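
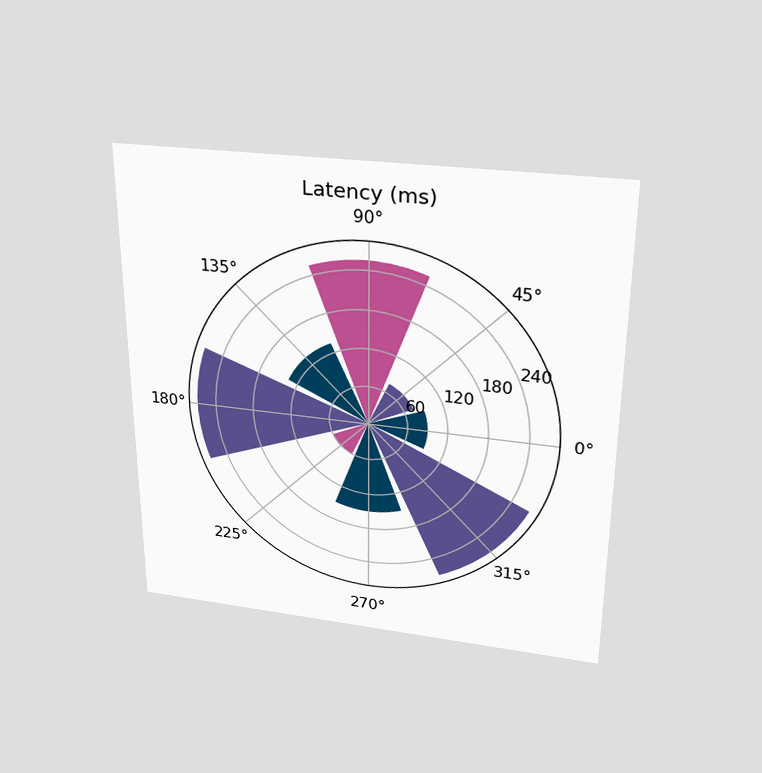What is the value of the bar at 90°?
The chart is viewed slightly from above. The bar at 90° reaches 255ms on the radial axis.

255ms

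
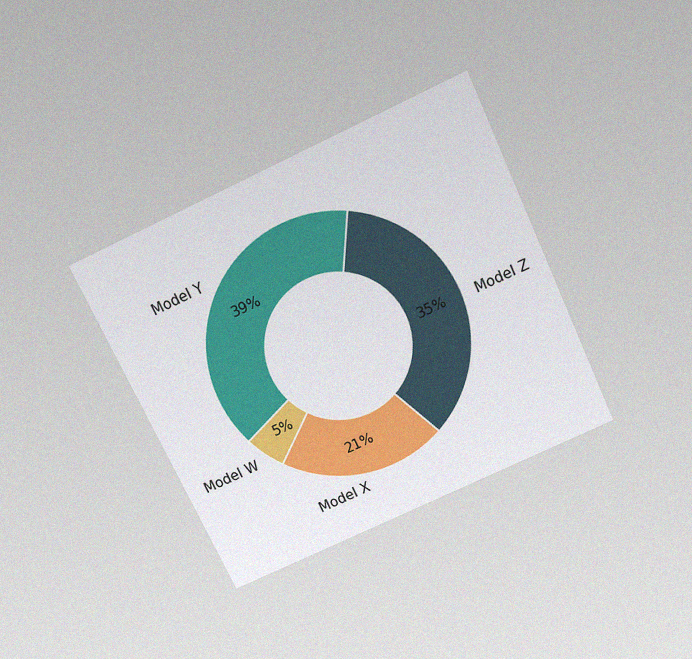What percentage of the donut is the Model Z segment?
35%

The chart is tilted about 25° counter-clockwise and viewed slightly from above, with some photo noise. The Model Z segment takes up 35% of the ring.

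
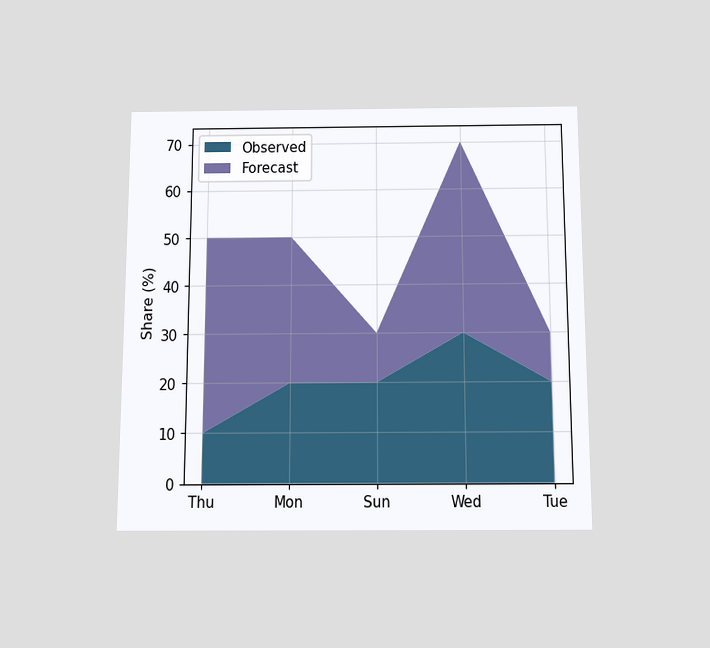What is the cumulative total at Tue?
30%

The chart is viewed slightly from below. The stacked total at Tue reaches 30%.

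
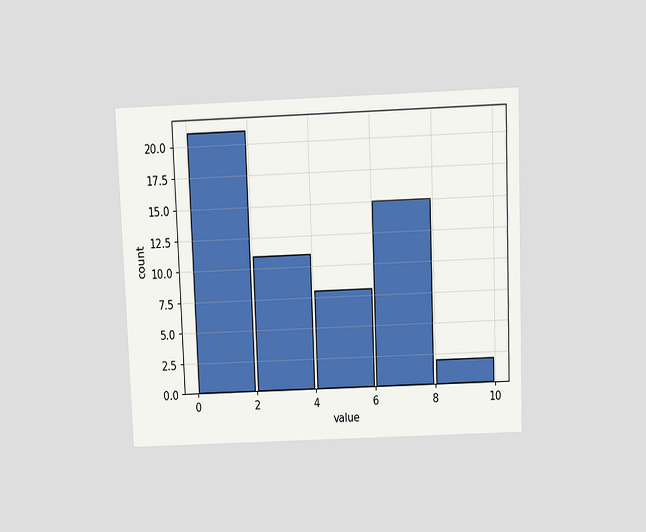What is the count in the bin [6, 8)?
The chart is tilted about 2° counter-clockwise and viewed at a slight angle. The [6, 8) bin has height 15.

15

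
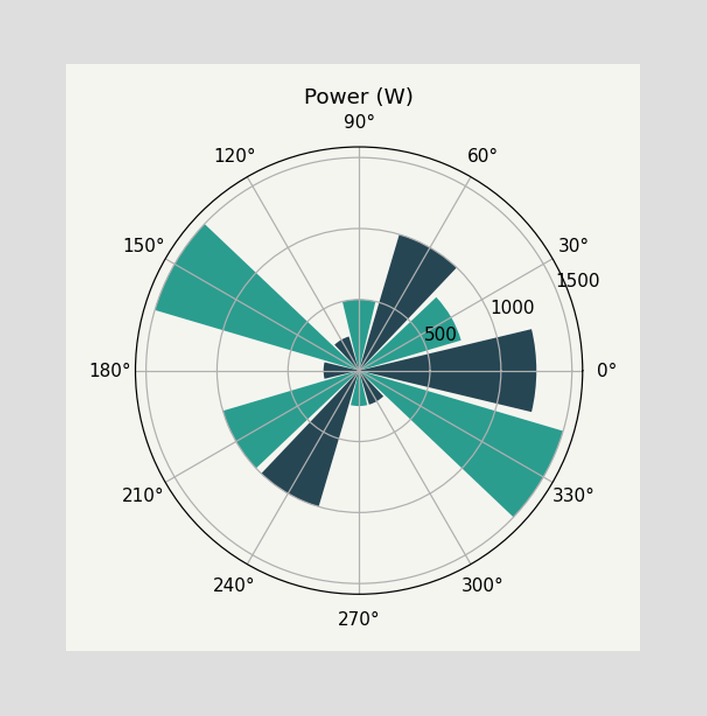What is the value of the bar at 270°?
The bar at 270° reaches 250W on the radial axis.

250W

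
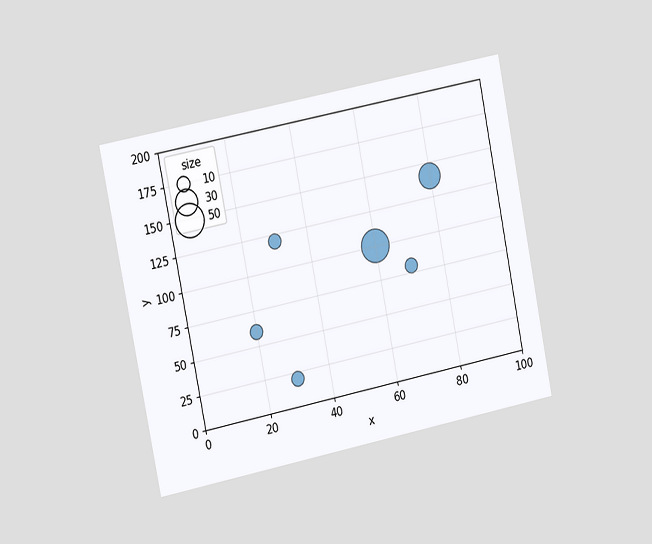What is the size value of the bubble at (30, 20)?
10

The chart is tilted about 11° counter-clockwise and viewed slightly from the left. Matching the bubble at (30, 20) against the size legend gives 10.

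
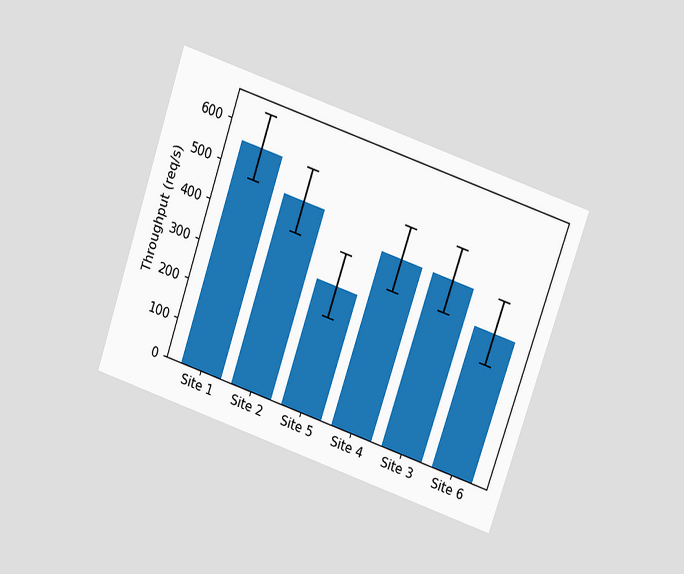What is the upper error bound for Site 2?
The chart is tilted about 19° clockwise and viewed at a slight angle. The Site 2 bar's upper whisker reaches 560req/s.

560req/s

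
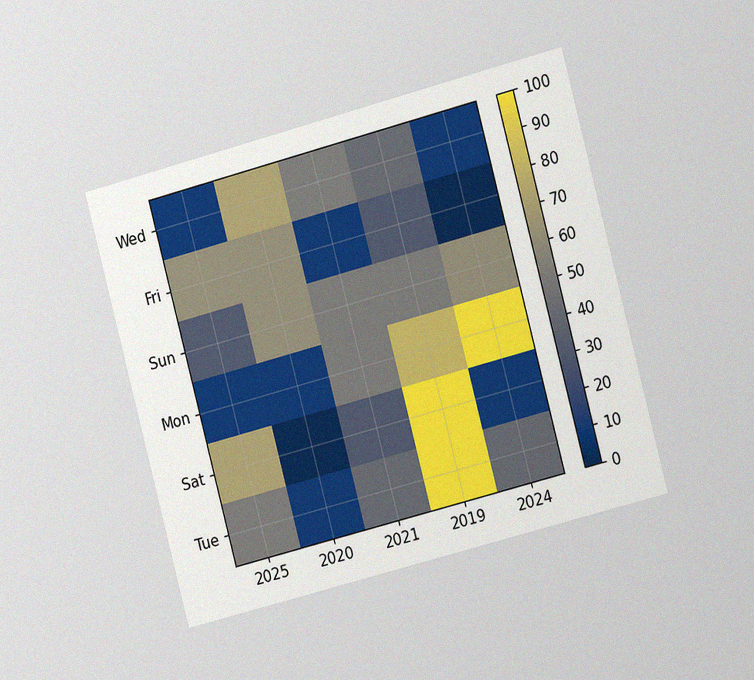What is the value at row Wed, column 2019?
40

The chart is tilted about 15° counter-clockwise and viewed slightly from the right, with some photo noise. Matching cell (Wed, 2019) against the colorbar gives 40.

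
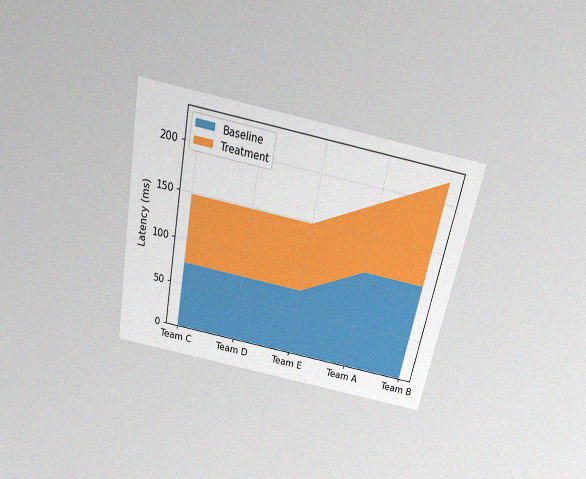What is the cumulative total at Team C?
148ms

The chart is tilted about 11° clockwise and viewed slightly from above, with some photo noise. The stacked total at Team C reaches 148ms.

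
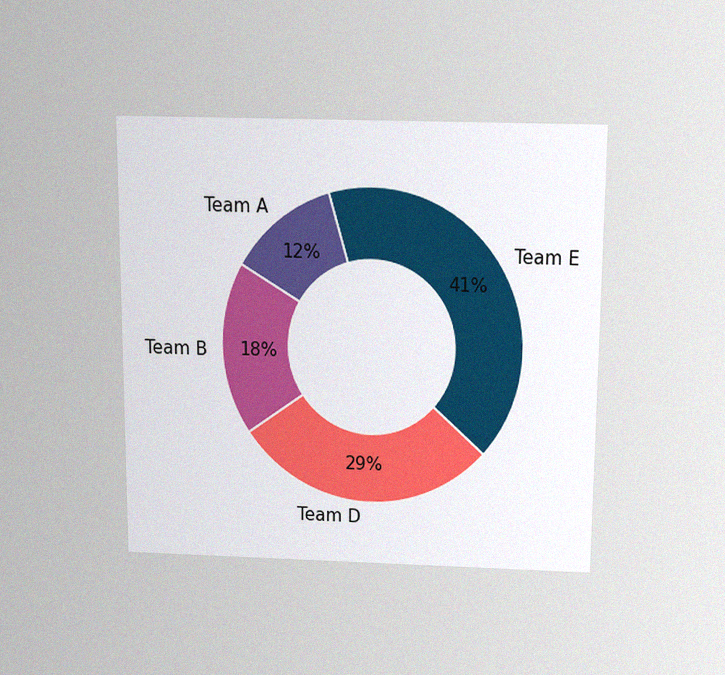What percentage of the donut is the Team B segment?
The chart is viewed slightly from above, with some photo noise. The Team B segment takes up 18% of the ring.

18%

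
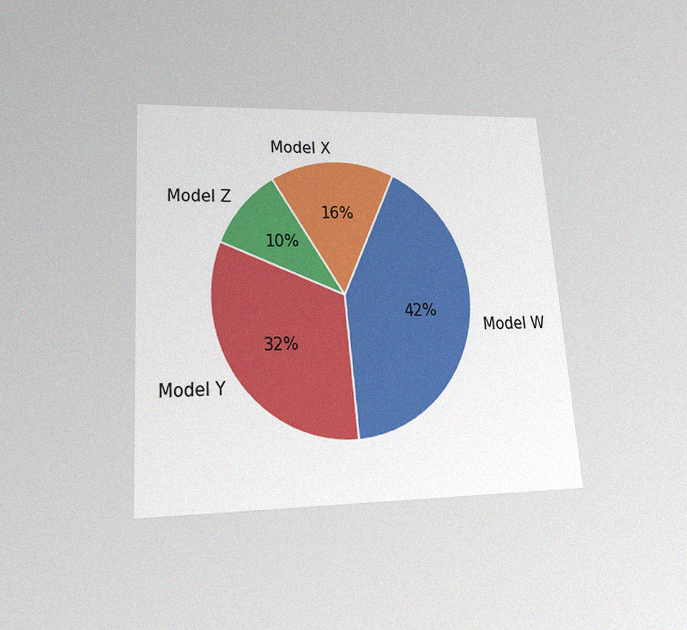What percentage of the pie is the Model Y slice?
32%

The chart is tilted about 4° counter-clockwise and viewed slightly from below, with some photo noise. The Model Y slice takes up 32% of the pie.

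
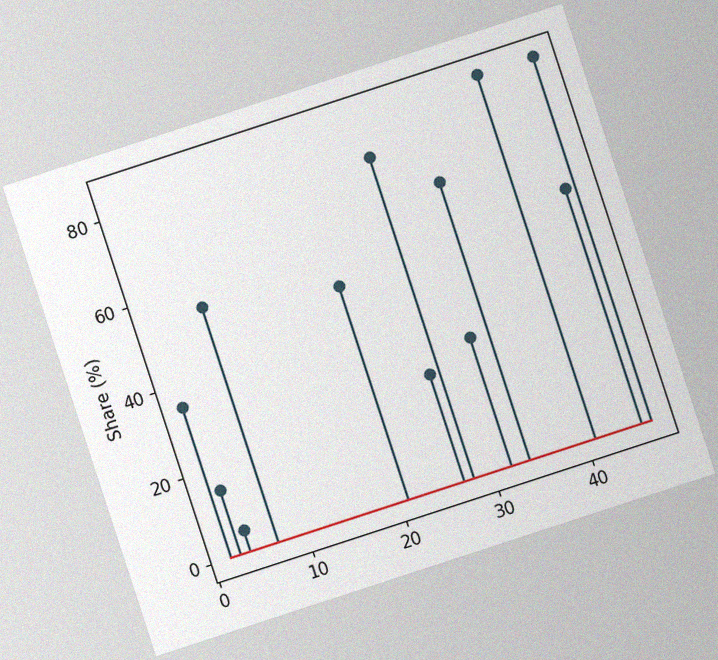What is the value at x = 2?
The chart is tilted about 18° counter-clockwise, with some photo noise. The stem at x=2 reaches 35%.

35%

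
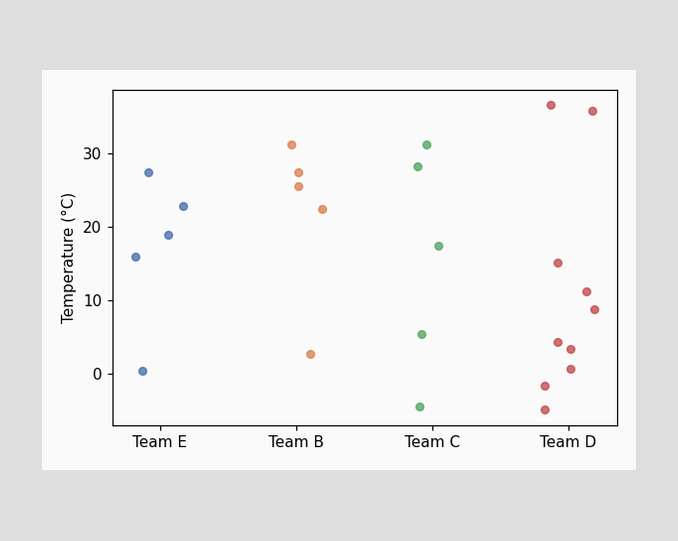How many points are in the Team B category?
Counting the markers in the Team B column gives 5.

5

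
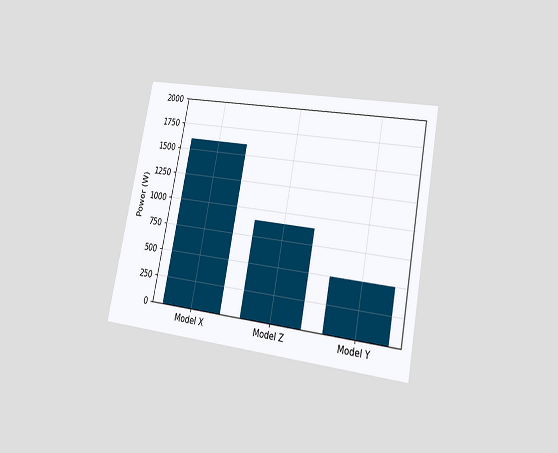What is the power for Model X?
1600W

The chart is tilted about 11° clockwise and viewed at a slight angle. Reading along the chart's y-axis, the Model X bar reaches 1600W.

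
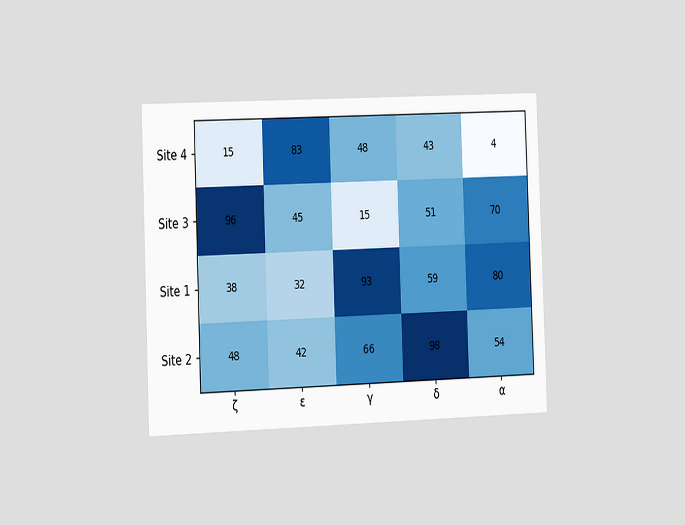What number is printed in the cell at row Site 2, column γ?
66

The chart is tilted about 2° counter-clockwise and viewed slightly from the left. The (Site 2, γ) cell reads 66.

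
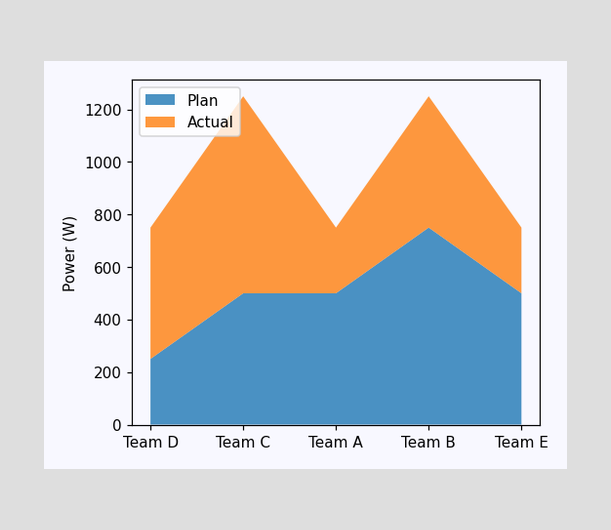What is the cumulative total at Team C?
1250W

The stacked total at Team C reaches 1250W.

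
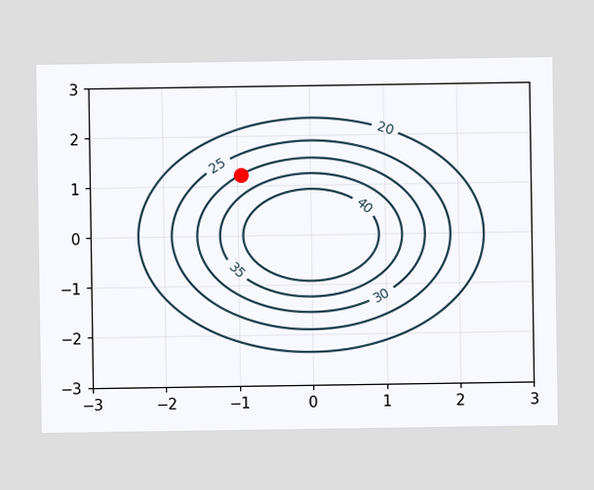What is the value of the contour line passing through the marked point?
30

The marked point sits on the contour labelled 30.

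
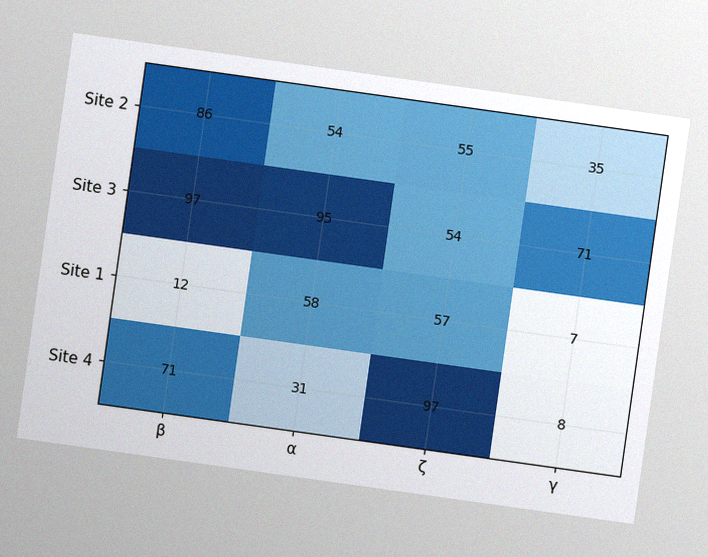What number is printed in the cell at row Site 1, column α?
58

The chart is tilted about 8° clockwise, with some photo noise. The (Site 1, α) cell reads 58.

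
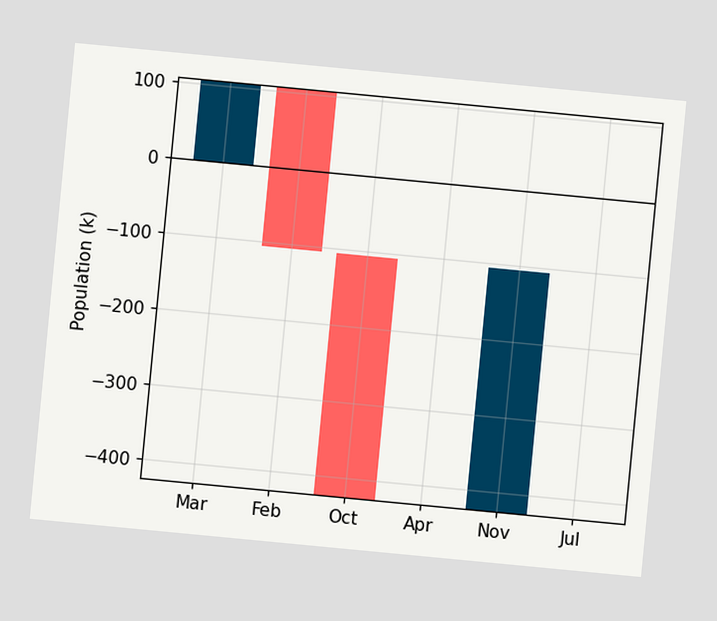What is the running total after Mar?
The chart is tilted about 5° clockwise. After Mar the running total reaches 106k.

106k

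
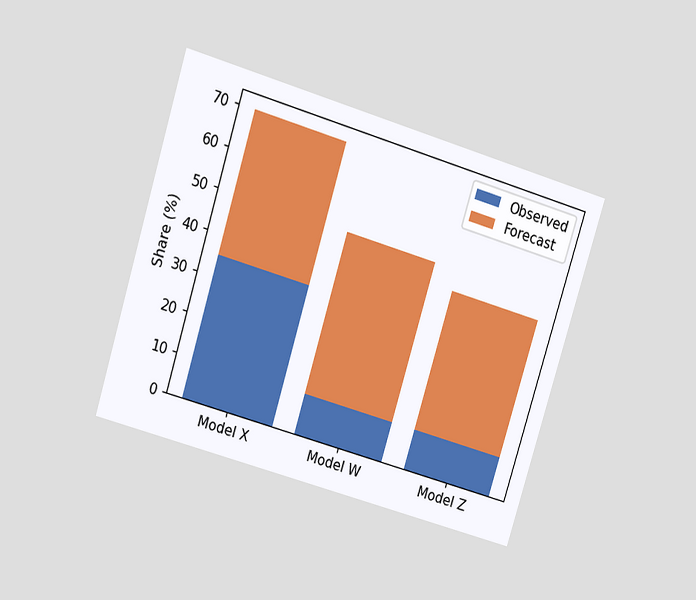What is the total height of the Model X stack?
70%

The chart is tilted about 17° clockwise and viewed at a slight angle. The Model X stack's top reaches 70% on the y-axis.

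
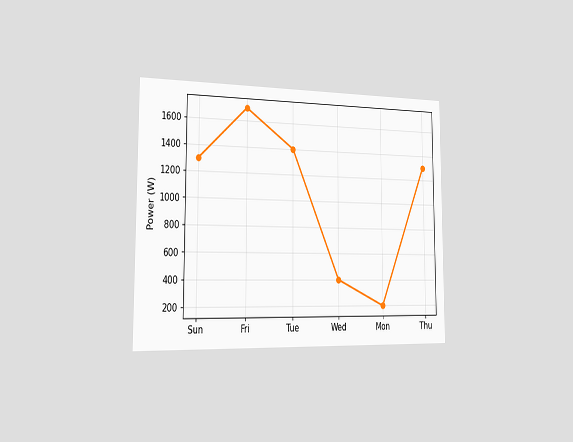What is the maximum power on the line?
The chart is viewed slightly from the left. The highest point is at Fri, and reading across to the y-axis gives 1700W.

1700W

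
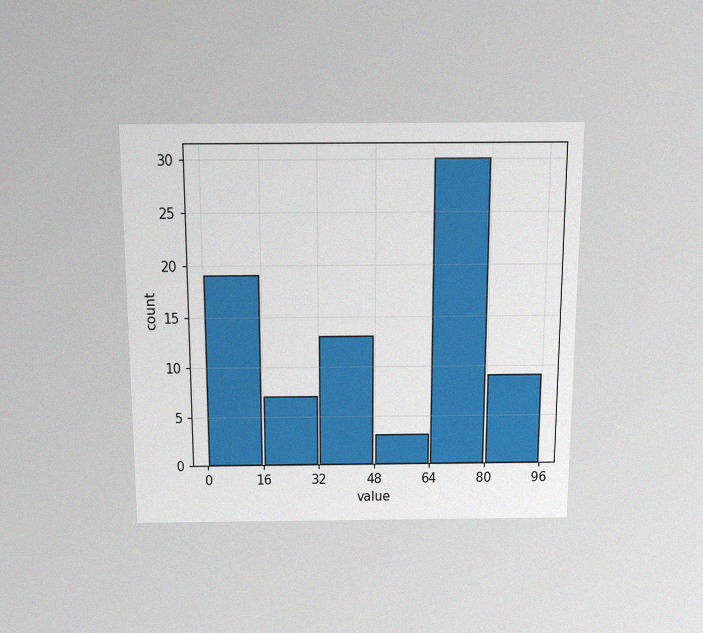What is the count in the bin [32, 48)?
The chart is viewed slightly from above, with some photo noise. The [32, 48) bin has height 13.

13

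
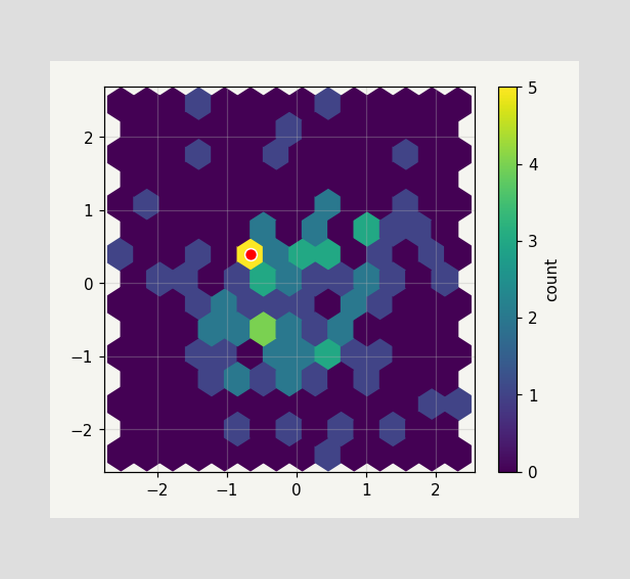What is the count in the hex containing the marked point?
5

The marked hex reads 5 on the colorbar.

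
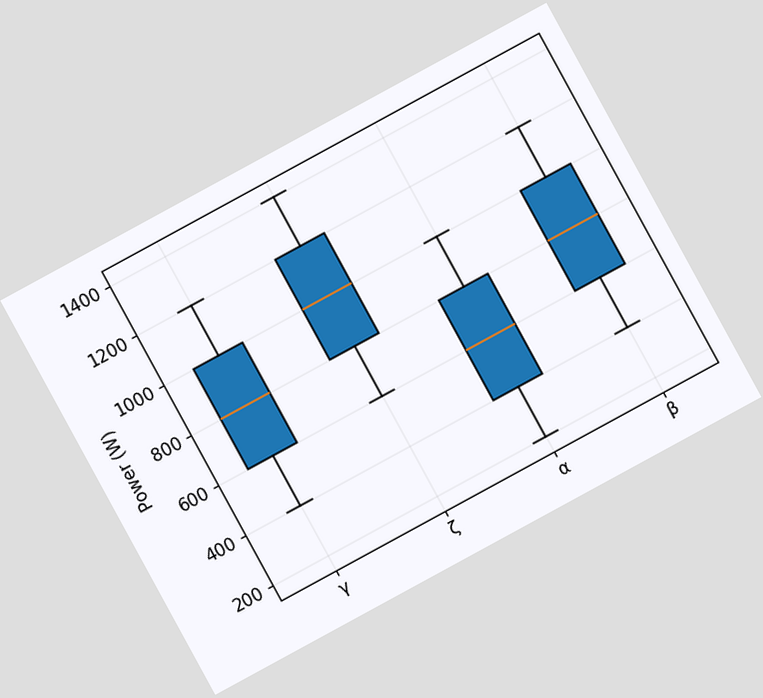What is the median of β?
800W

The chart is tilted about 29° counter-clockwise. The median line in the β box sits at 800W.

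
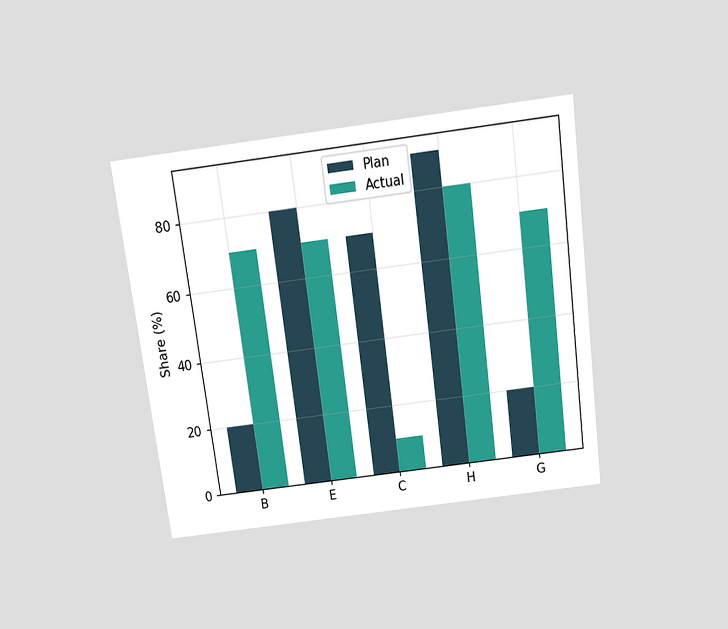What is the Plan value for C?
70%

The chart is tilted about 7° counter-clockwise and viewed slightly from above. The Plan bar at C reaches 70% on the y-axis.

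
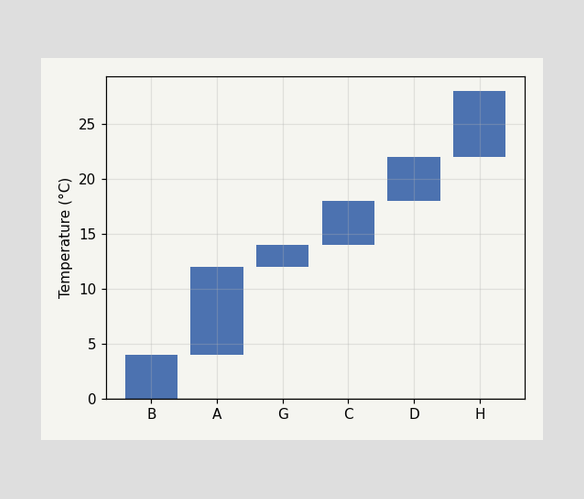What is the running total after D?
After D the running total reaches 22°C.

22°C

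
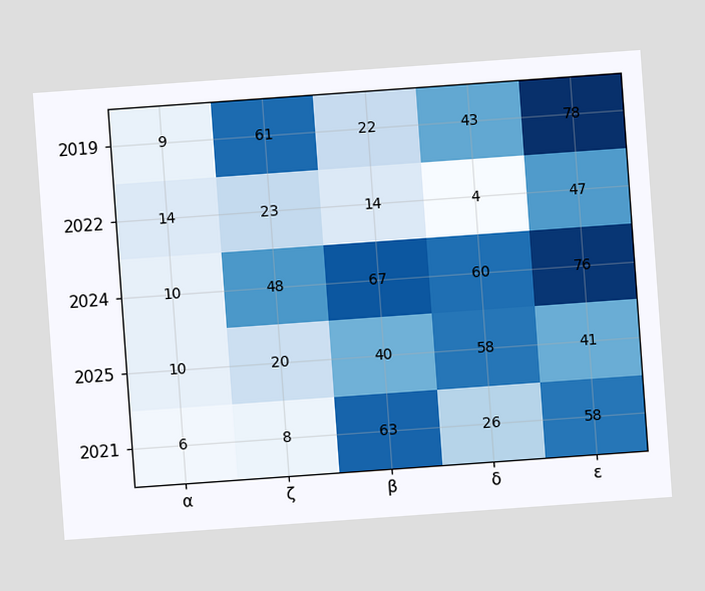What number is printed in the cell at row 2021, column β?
63

The chart is tilted about 4° counter-clockwise. The (2021, β) cell reads 63.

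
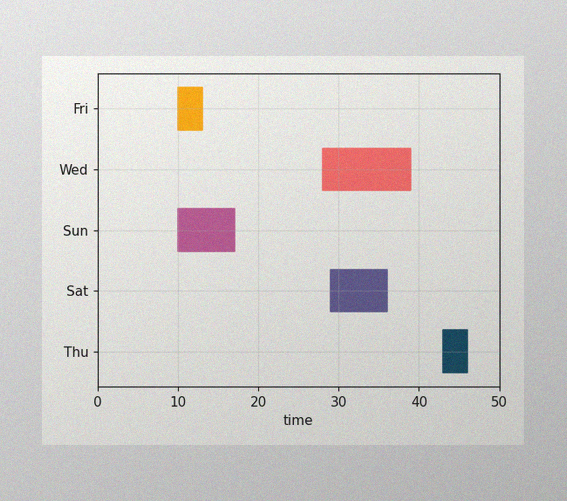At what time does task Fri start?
10

The image has some photo noise and uneven lighting. The Fri bar begins at t=10.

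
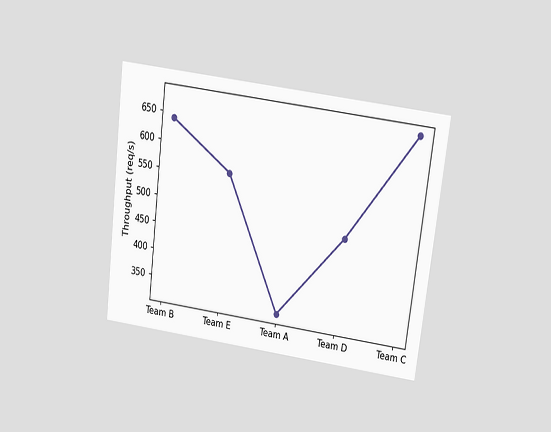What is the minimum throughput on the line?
The chart is tilted about 7° clockwise and viewed slightly from above. The lowest point is at Team A, and reading across to the y-axis gives 320req/s.

320req/s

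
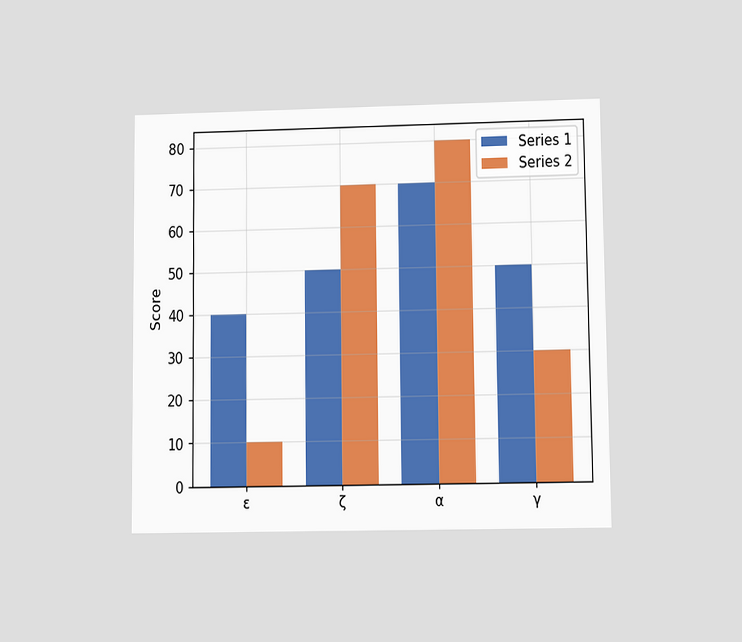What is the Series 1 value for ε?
The chart is viewed at a slight angle. The Series 1 bar at ε reaches 40 on the y-axis.

40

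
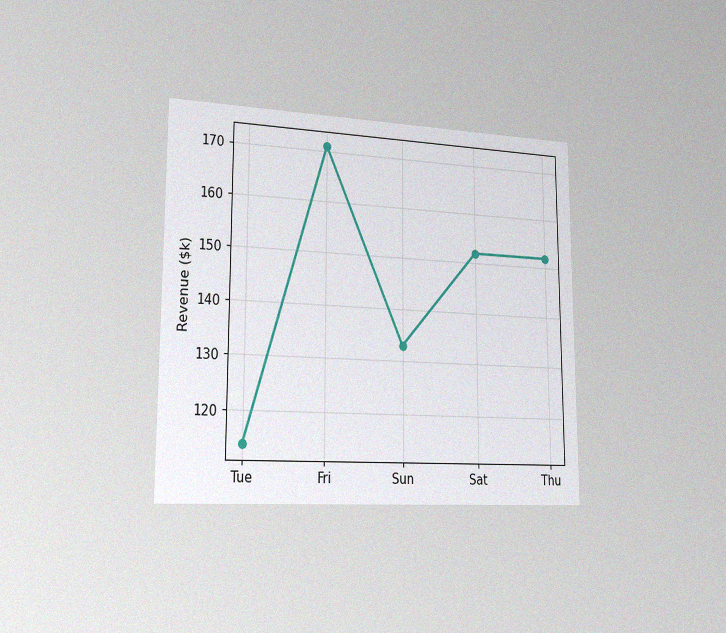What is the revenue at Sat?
The chart is viewed slightly from the left, with some photo noise. At Sat, the line is at $152k.

$152k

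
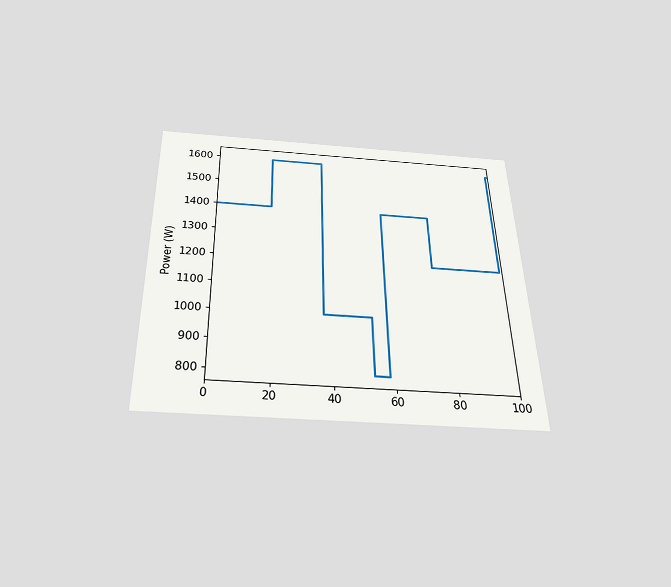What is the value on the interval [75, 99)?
1200W

The chart is viewed slightly from below. On [75, 99) the step sits at 1200W.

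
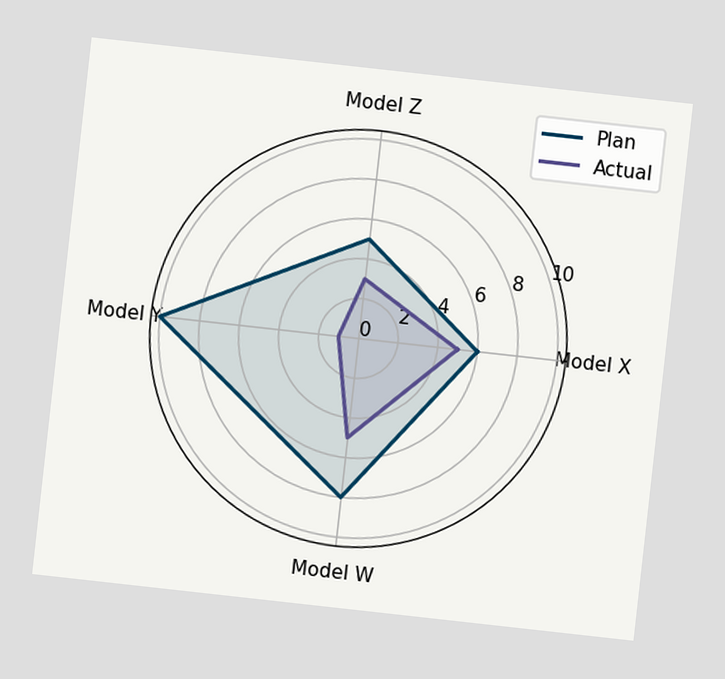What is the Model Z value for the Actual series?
3

The chart is tilted about 6° clockwise. On the Model Z axis, Actual reaches 3.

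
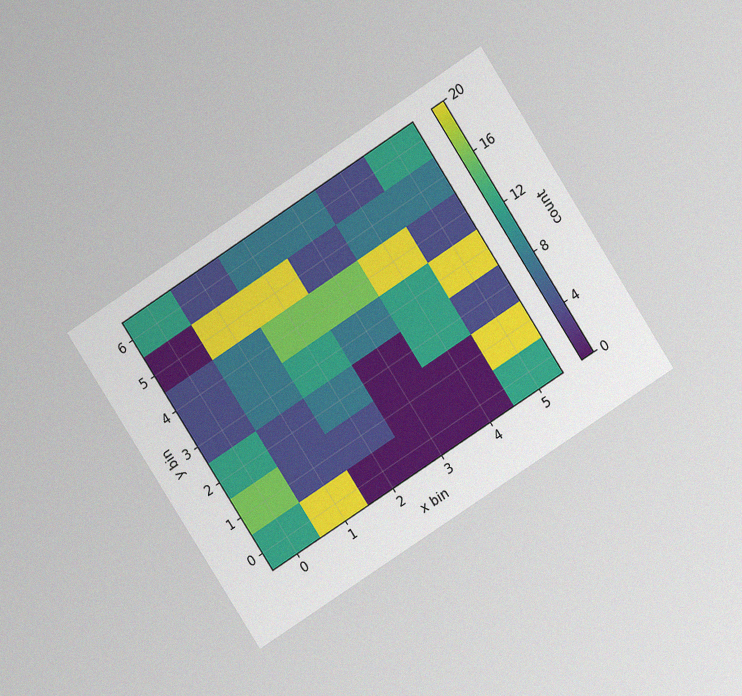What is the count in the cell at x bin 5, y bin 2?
The chart is tilted about 33° counter-clockwise and viewed at a slight angle, with some photo noise. Matching the cell (5, 2) against the colorbar gives 4.

4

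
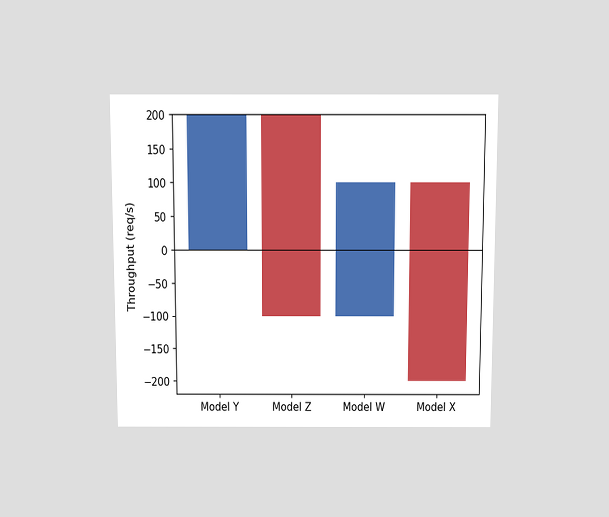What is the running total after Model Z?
-100req/s

The chart is viewed slightly from above. After Model Z the running total reaches -100req/s.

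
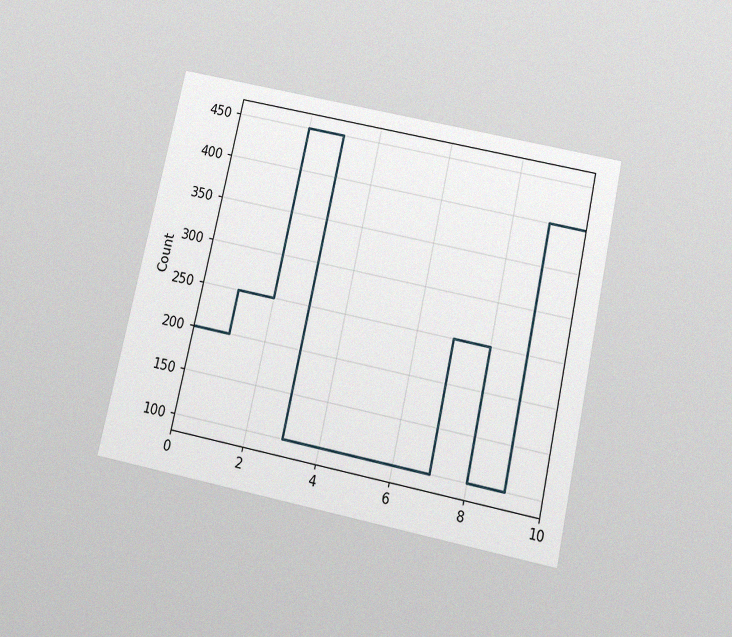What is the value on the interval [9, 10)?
400

The chart is tilted about 12° clockwise and viewed slightly from below, with some photo noise. On [9, 10) the step sits at 400.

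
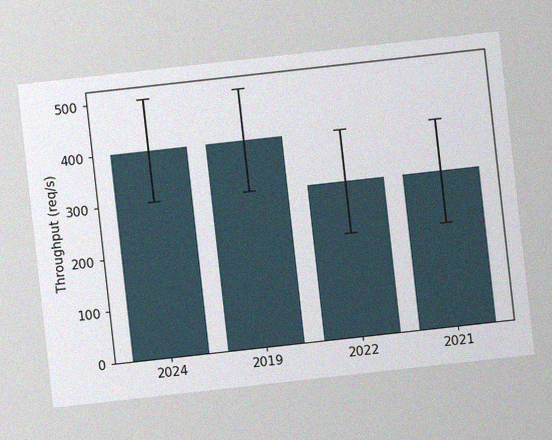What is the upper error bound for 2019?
500req/s

The chart is tilted about 6° counter-clockwise, with some photo noise. The 2019 bar's upper whisker reaches 500req/s.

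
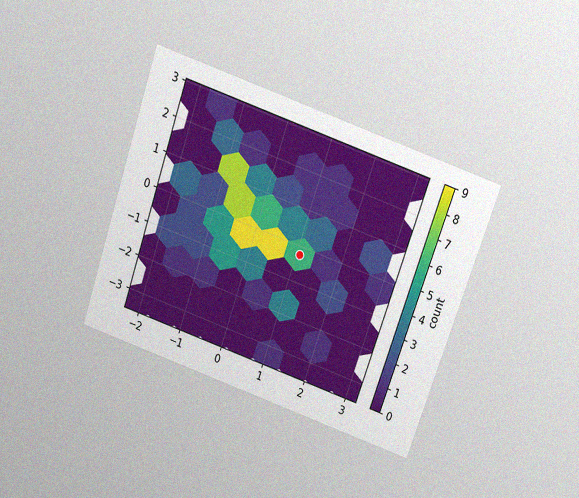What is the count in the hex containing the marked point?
6

The chart is tilted about 19° clockwise and viewed slightly from above, with some photo noise. The marked hex reads 6 on the colorbar.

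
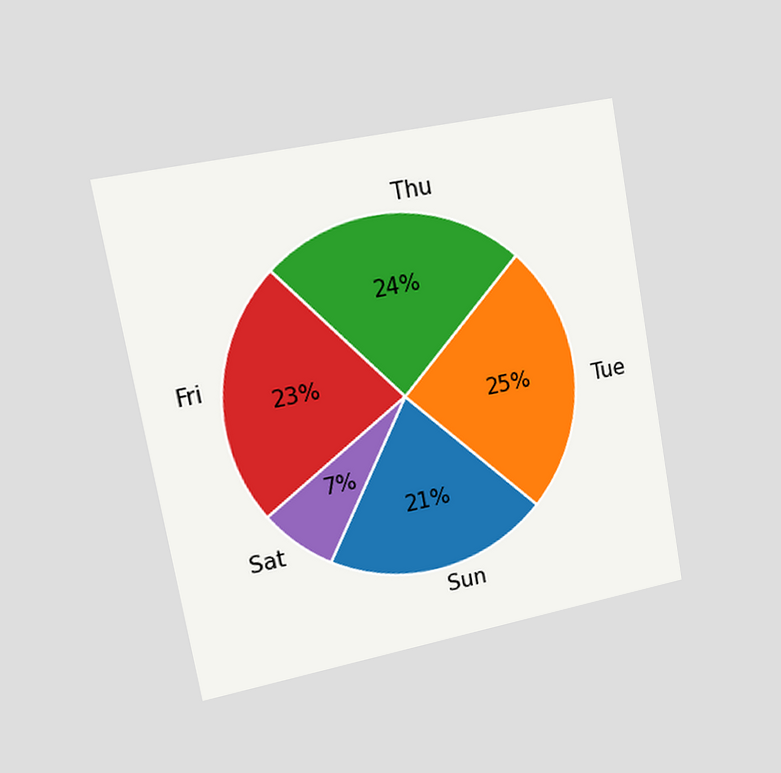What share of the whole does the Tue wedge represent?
25%

The chart is tilted about 10° counter-clockwise and viewed slightly from the left. The Tue slice takes up 25% of the pie.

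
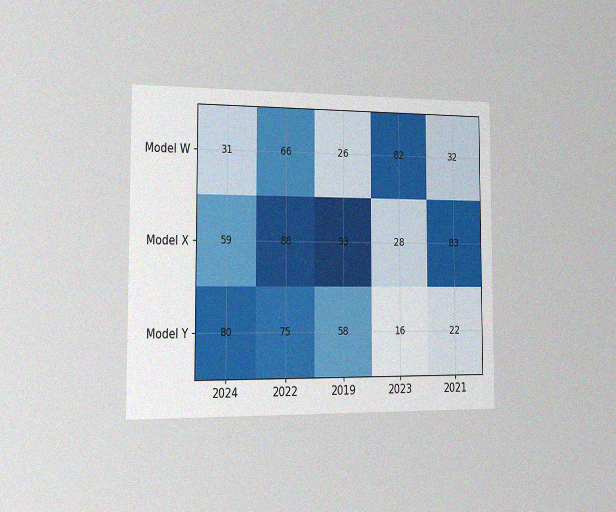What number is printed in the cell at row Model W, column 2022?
The chart is viewed slightly from the left, with some photo noise. The (Model W, 2022) cell reads 66.

66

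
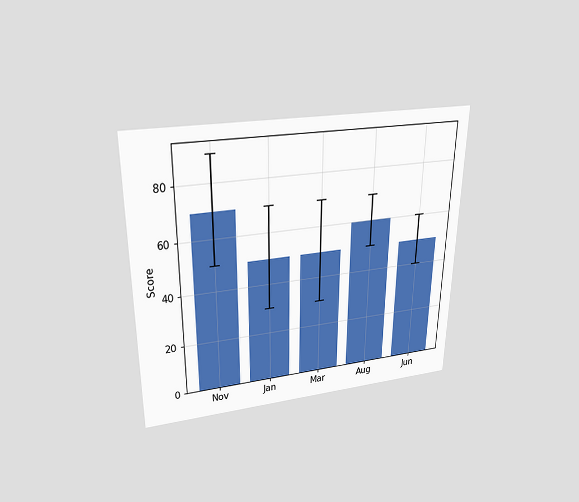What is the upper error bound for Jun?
The chart is viewed slightly from above. The Jun bar's upper whisker reaches 60.

60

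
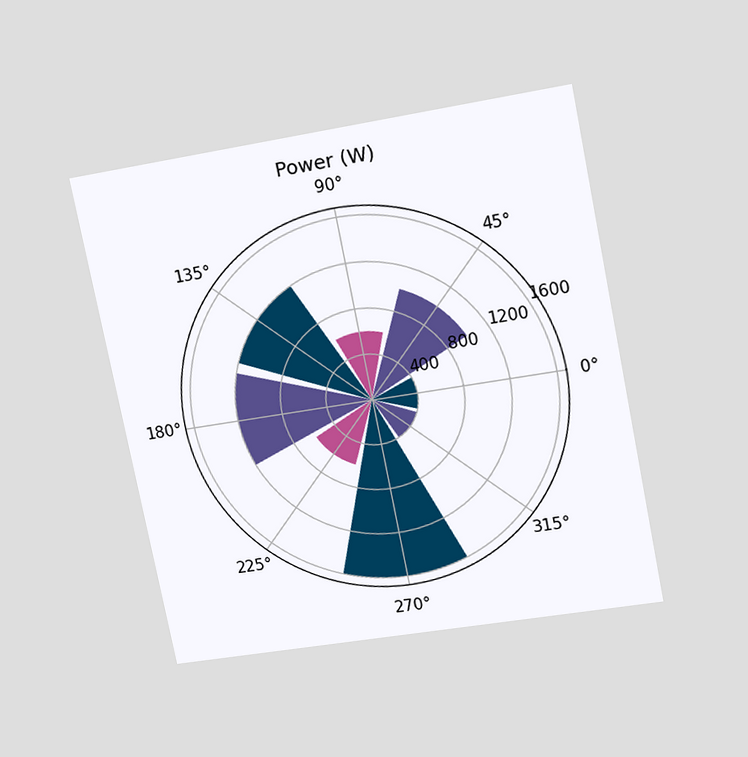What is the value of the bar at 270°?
The chart is tilted about 11° counter-clockwise and viewed at a slight angle. The bar at 270° reaches 1600W on the radial axis.

1600W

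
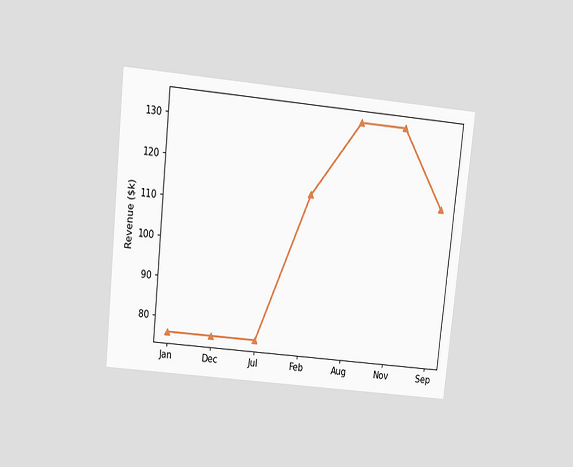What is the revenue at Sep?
The chart is tilted about 6° clockwise and viewed slightly from above. At Sep, the line is at $114k.

$114k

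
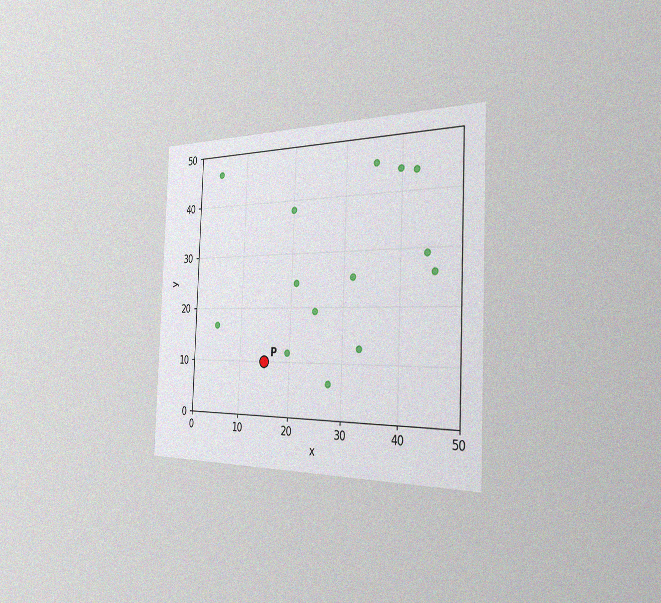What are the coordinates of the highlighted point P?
(15, 10)

The chart is tilted about 2° clockwise and viewed slightly from the right, with some photo noise. Following the gridlines from P to each axis, P sits at (15, 10).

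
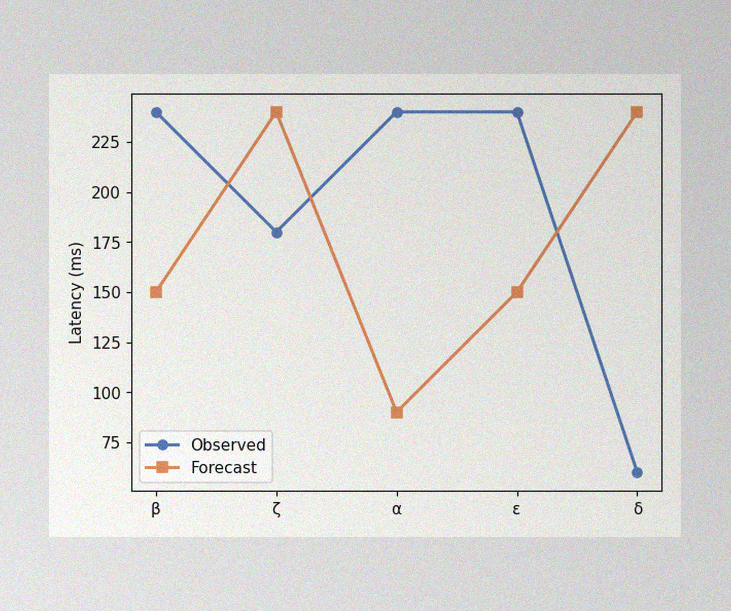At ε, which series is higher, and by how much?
The image has some photo noise and uneven lighting. At ε, Observed sits above the other line by 90ms.

Observed, by 90ms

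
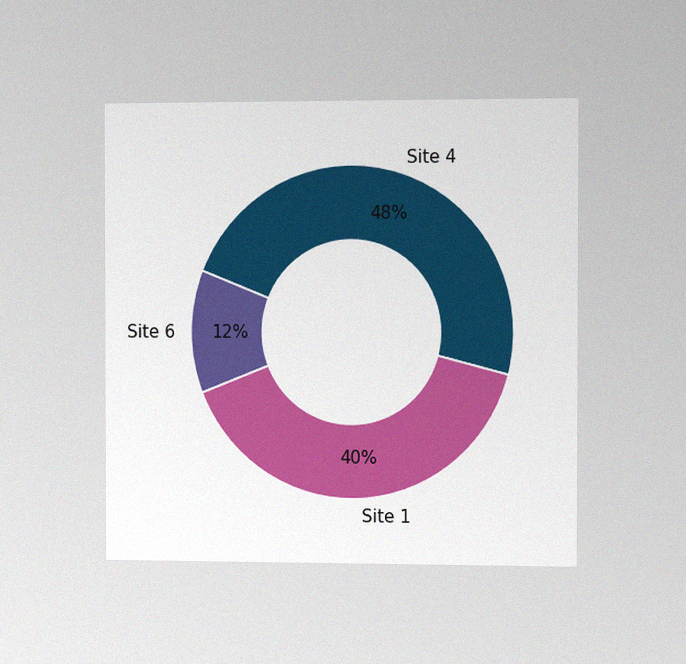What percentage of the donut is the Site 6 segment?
12%

The chart is viewed slightly from the right, with some photo noise. The Site 6 segment takes up 12% of the ring.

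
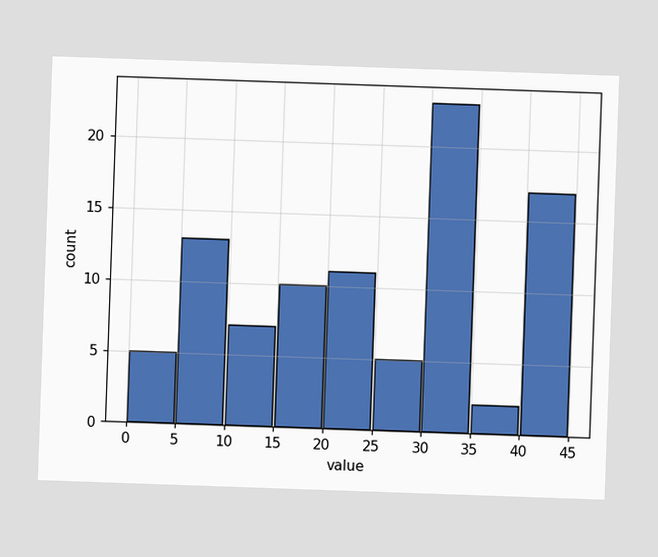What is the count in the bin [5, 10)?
The [5, 10) bin has height 13.

13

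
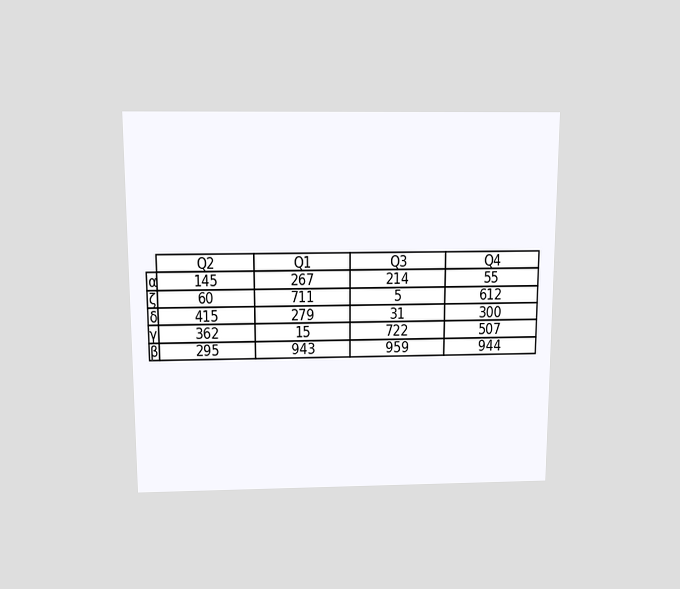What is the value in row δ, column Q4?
300

The chart is viewed slightly from above. The (δ, Q4) cell reads 300.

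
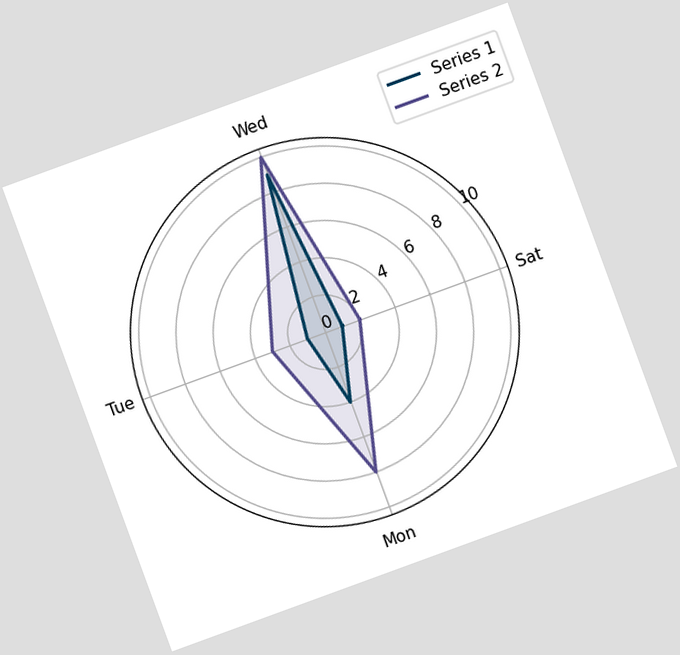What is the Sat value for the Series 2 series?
The chart is tilted about 20° counter-clockwise. On the Sat axis, Series 2 reaches 2.

2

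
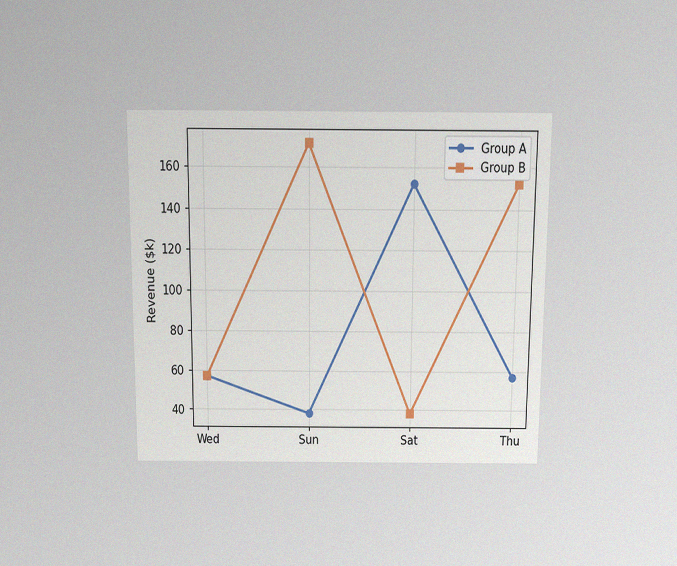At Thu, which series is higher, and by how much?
The chart is viewed slightly from above, with some photo noise. At Thu, Group B sits above the other line by $95k.

Group B, by $95k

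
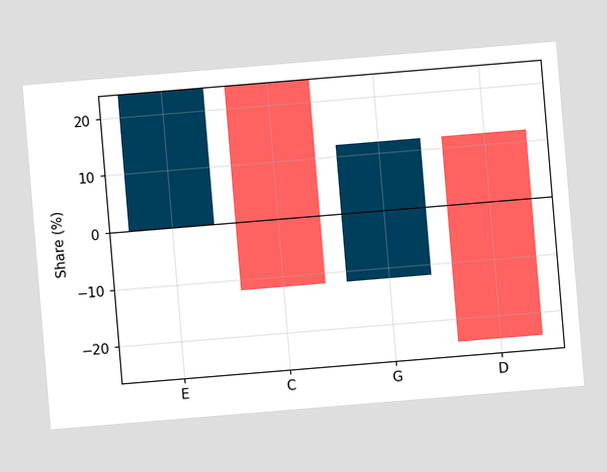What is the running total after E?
24%

The chart is tilted about 5° counter-clockwise. After E the running total reaches 24%.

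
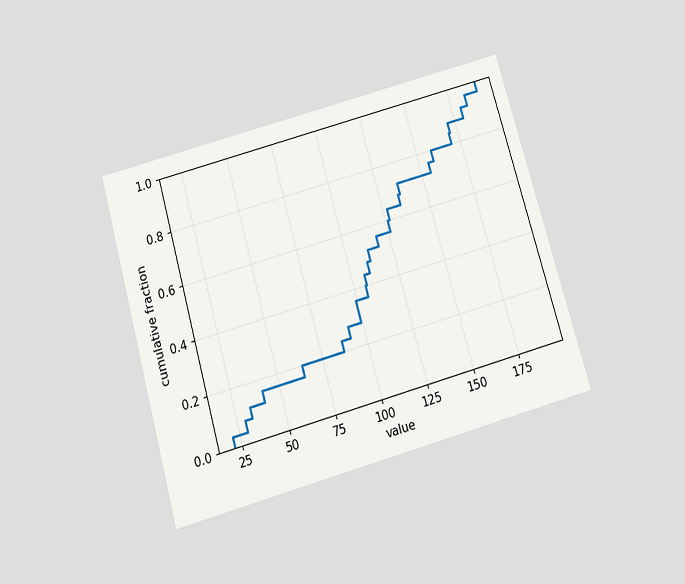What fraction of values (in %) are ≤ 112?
52%

The chart is tilted about 16° counter-clockwise and viewed slightly from below. At x=112 the ECDF step is at 52%.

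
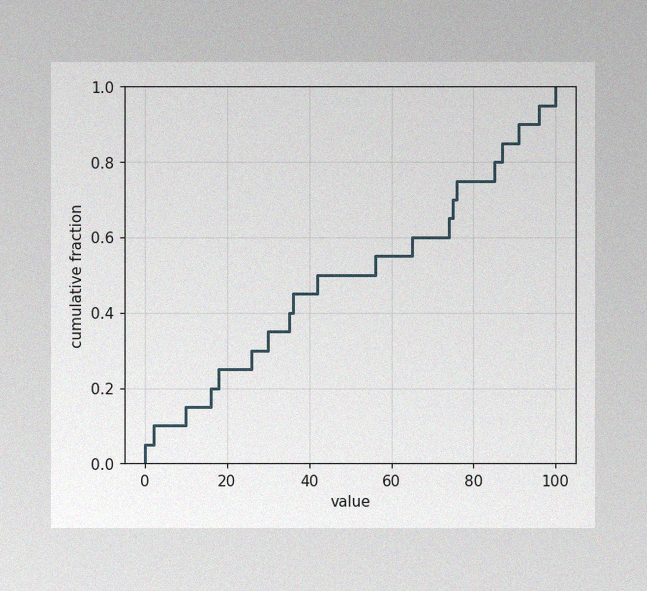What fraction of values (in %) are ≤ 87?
85%

The image has some photo noise and uneven lighting. At x=87 the ECDF step is at 85%.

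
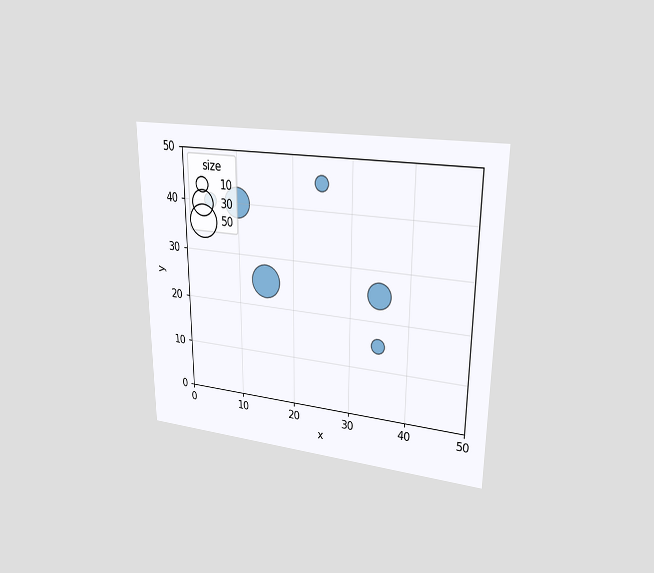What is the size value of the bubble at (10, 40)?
The chart is viewed at a slight angle. Matching the bubble at (10, 40) against the size legend gives 40.

40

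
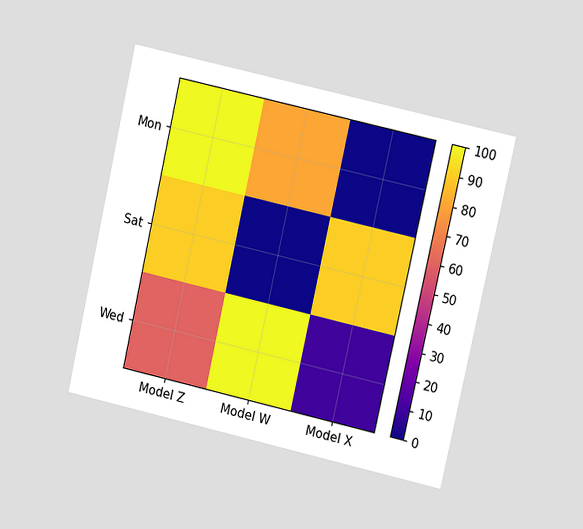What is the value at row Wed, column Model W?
100

The chart is tilted about 13° clockwise and viewed at a slight angle. Matching cell (Wed, Model W) against the colorbar gives 100.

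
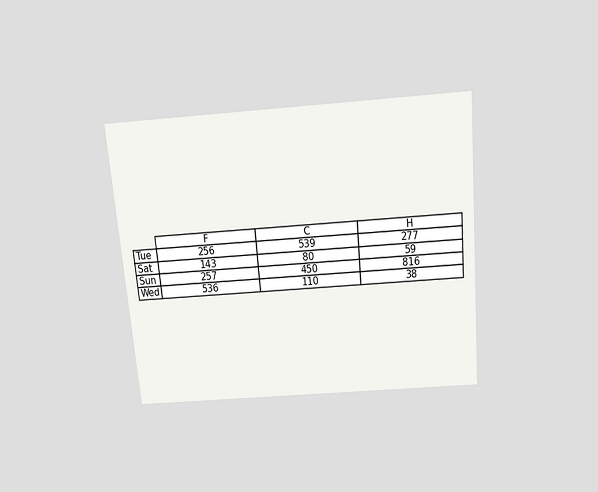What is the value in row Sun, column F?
257

The chart is tilted about 5° counter-clockwise and viewed slightly from above. The (Sun, F) cell reads 257.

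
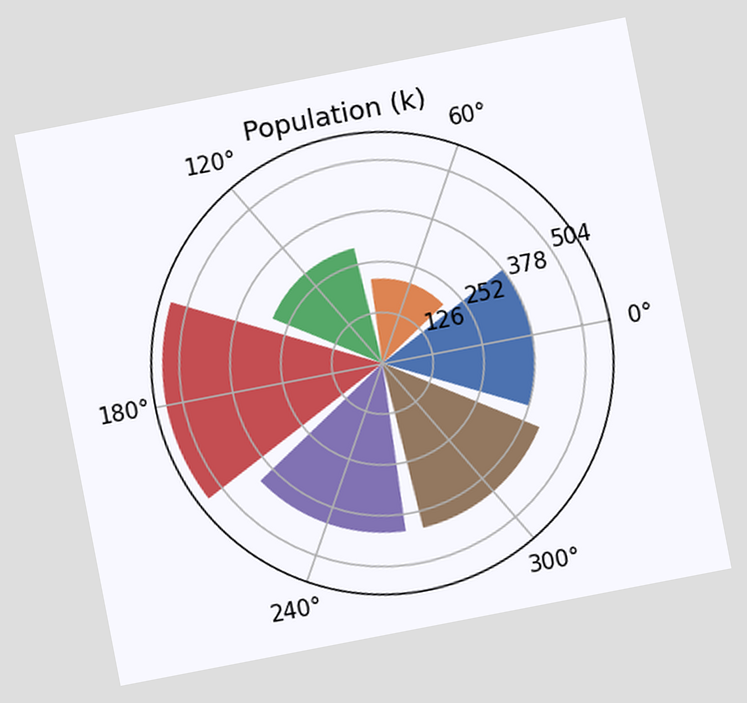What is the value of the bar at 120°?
294k

The chart is tilted about 11° counter-clockwise. The bar at 120° reaches 294k on the radial axis.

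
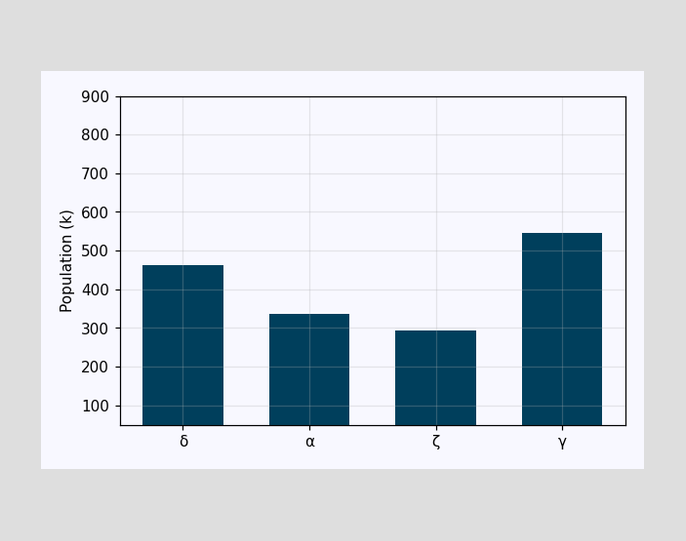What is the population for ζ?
294k

Reading along the chart's y-axis, the ζ bar reaches 294k.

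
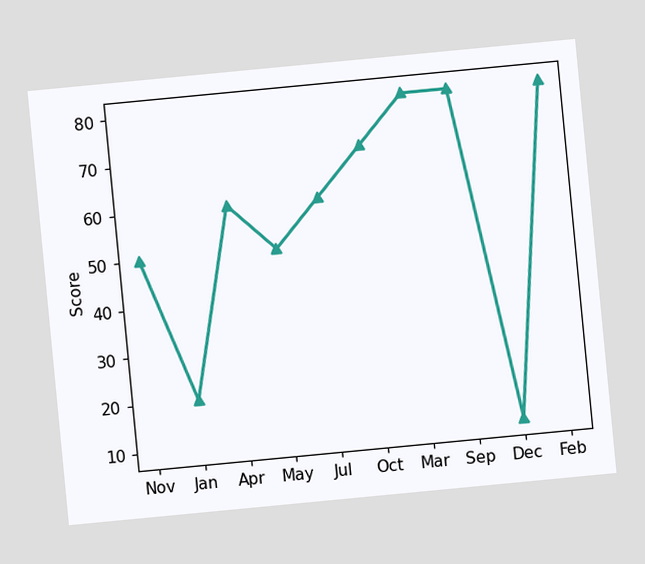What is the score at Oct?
70

The chart is tilted about 5° counter-clockwise. At Oct, the line is at 70.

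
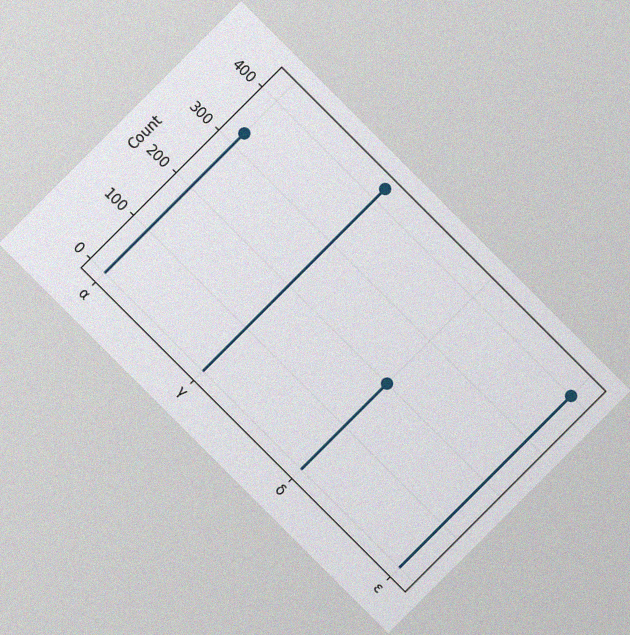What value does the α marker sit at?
325

The chart is tilted about 45° clockwise, with some photo noise. The α marker sits at 325.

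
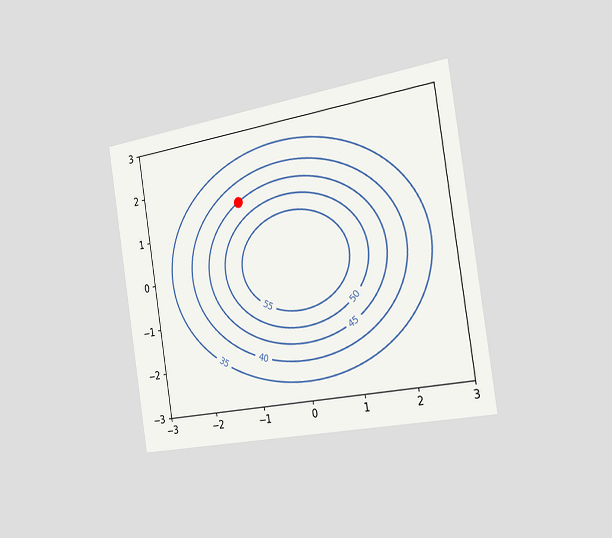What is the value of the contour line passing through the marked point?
45

The chart is tilted about 9° counter-clockwise and viewed slightly from the right. The marked point sits on the contour labelled 45.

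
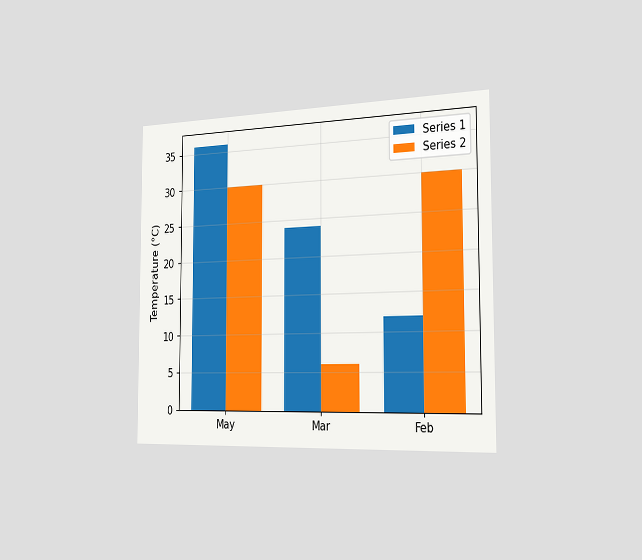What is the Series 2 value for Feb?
30°C

The chart is viewed slightly from the right. The Series 2 bar at Feb reaches 30°C on the y-axis.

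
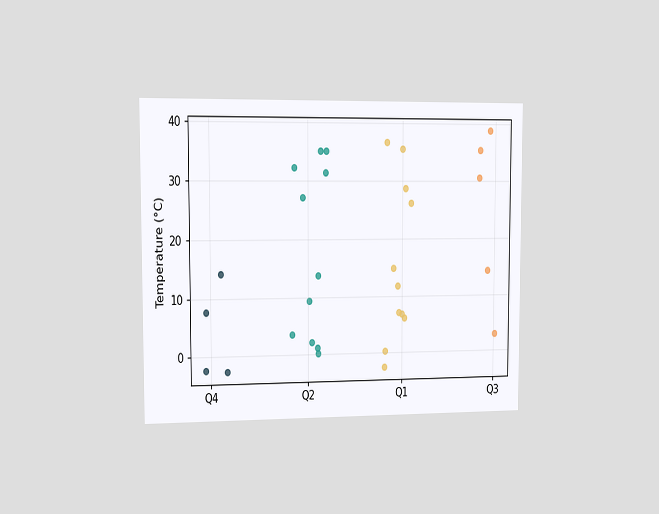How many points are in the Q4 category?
The chart is viewed slightly from the left. Counting the markers in the Q4 column gives 4.

4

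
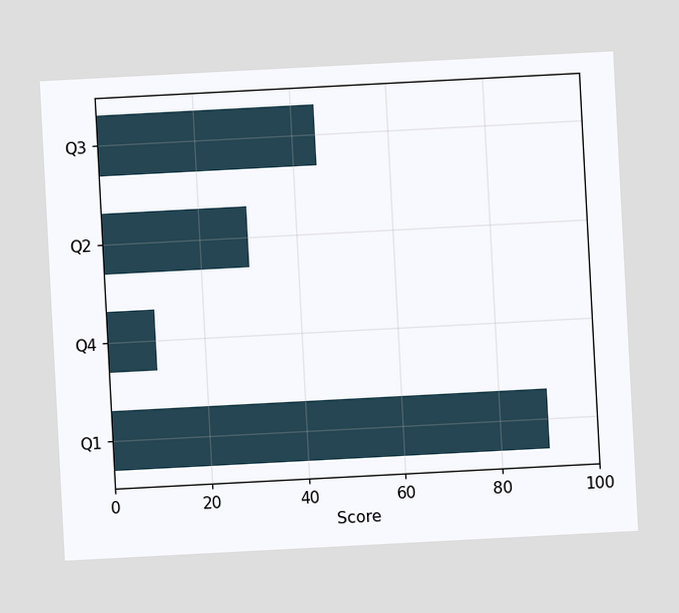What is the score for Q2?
30

The chart is tilted about 3° counter-clockwise. Reading along the chart's x-axis, the Q2 bar reaches 30.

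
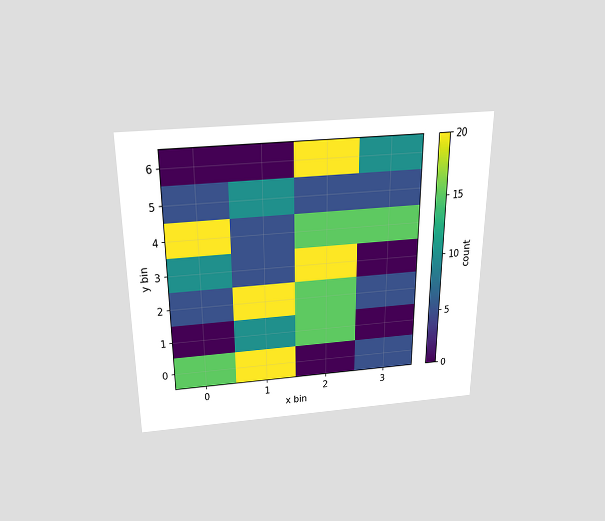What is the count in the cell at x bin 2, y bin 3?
20

The chart is viewed slightly from above. Matching the cell (2, 3) against the colorbar gives 20.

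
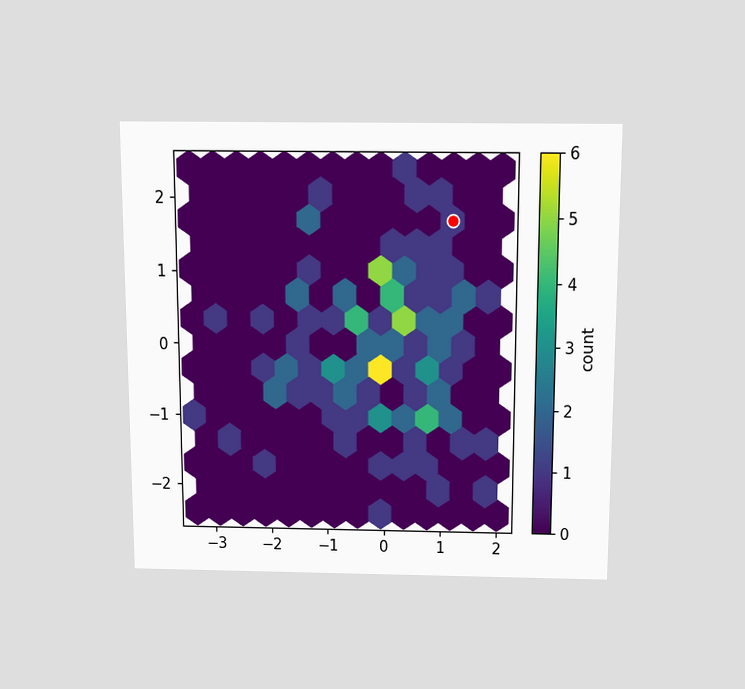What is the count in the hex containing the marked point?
The chart is viewed slightly from above. The marked hex reads 1 on the colorbar.

1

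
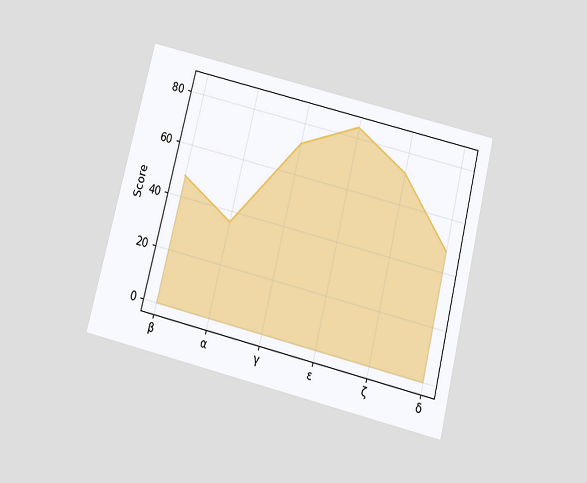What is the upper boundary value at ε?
The chart is tilted about 14° clockwise and viewed slightly from below. At ε the upper boundary is at 84.

84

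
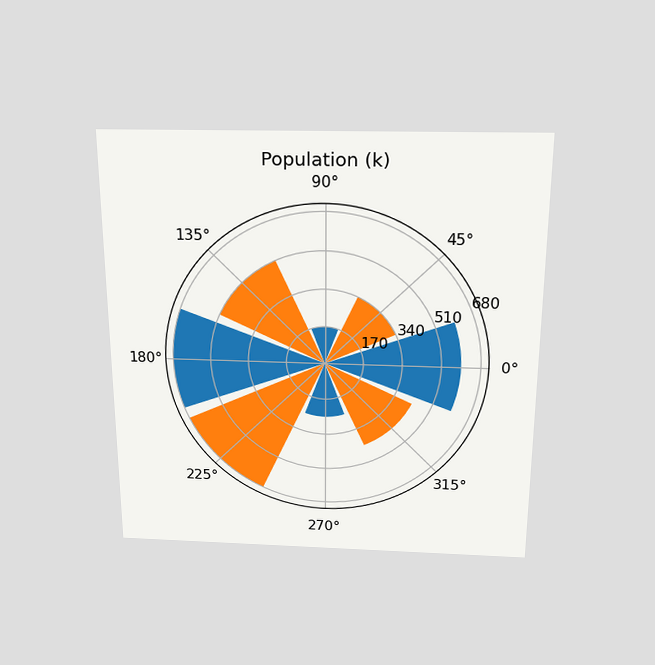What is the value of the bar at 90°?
170k

The chart is viewed slightly from above. The bar at 90° reaches 170k on the radial axis.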